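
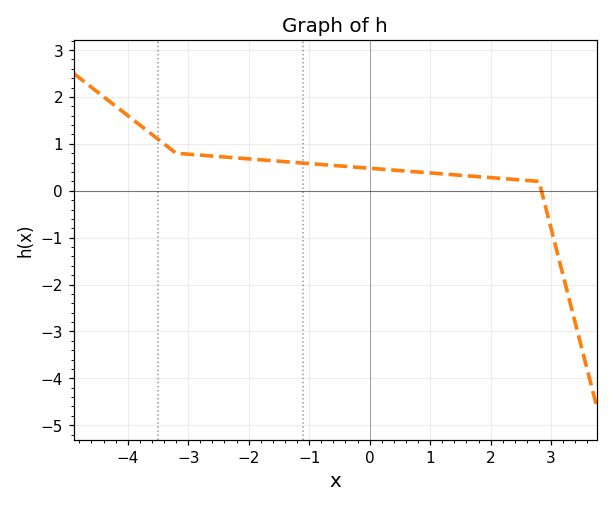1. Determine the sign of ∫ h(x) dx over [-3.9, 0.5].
positive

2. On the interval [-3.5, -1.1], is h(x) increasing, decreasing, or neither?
decreasing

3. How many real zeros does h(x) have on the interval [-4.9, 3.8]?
1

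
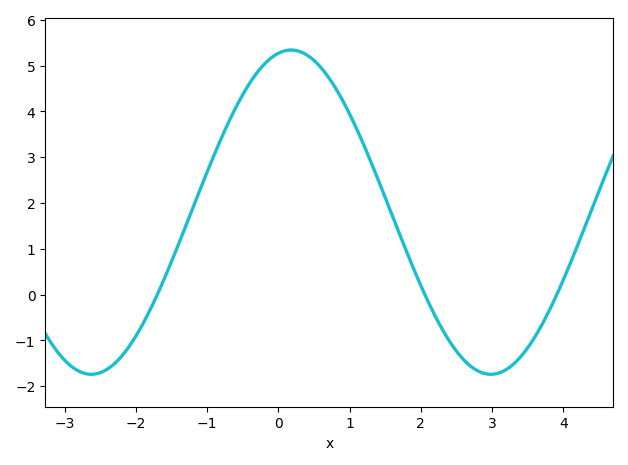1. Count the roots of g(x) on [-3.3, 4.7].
3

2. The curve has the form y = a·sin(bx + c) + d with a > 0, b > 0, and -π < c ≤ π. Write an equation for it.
y = 3.54sin(1.12x + 1.37) + 1.8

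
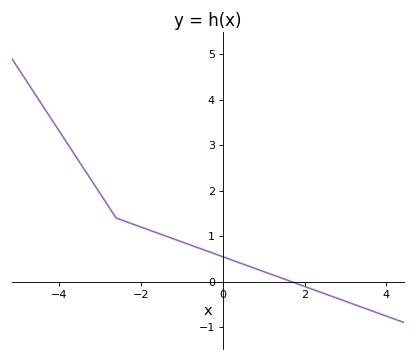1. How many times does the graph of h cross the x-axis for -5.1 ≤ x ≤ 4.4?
1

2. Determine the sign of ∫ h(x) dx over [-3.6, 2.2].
positive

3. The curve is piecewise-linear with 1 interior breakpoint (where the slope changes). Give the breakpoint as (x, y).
(-2.6, 1.4)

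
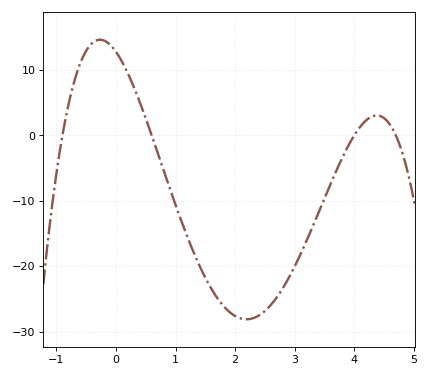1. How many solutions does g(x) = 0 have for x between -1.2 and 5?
4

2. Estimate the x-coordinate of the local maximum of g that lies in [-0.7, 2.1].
-0.269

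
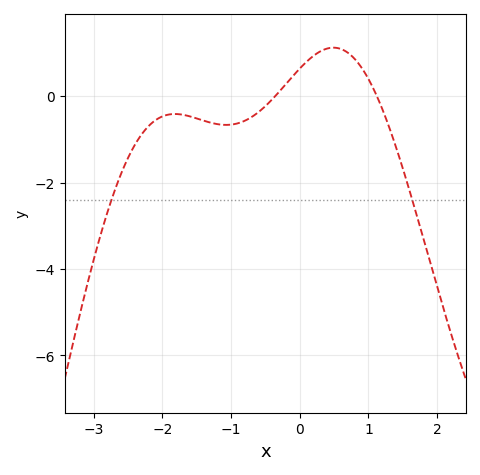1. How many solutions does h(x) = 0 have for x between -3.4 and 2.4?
2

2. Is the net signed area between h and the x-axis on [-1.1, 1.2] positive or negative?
positive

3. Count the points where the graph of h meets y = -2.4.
2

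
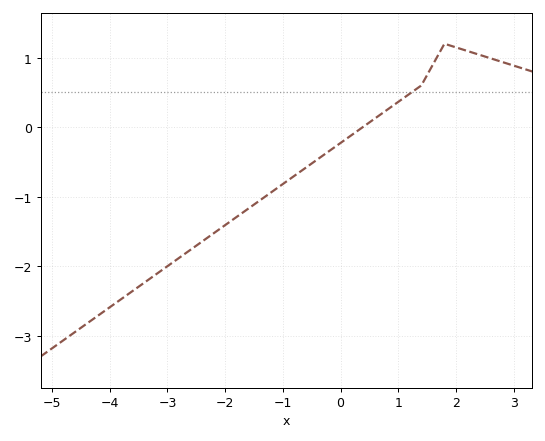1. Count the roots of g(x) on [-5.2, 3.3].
1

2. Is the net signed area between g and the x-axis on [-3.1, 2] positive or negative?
negative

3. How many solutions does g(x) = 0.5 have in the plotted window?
1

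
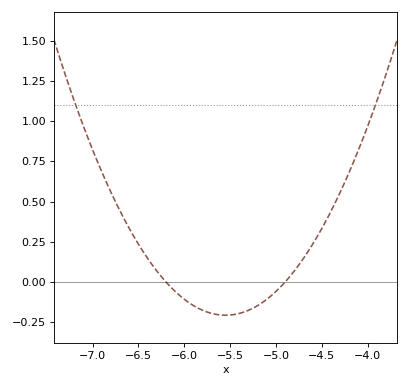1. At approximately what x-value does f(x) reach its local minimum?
-5.55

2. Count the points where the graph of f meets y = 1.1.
2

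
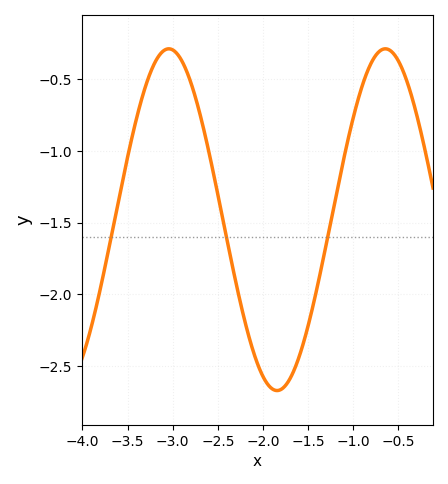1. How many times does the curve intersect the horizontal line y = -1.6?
3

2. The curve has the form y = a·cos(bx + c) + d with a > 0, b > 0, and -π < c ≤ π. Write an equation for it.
y = 1.19cos(2.62x + 1.69) - 1.48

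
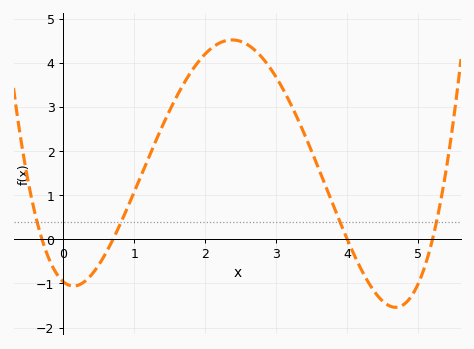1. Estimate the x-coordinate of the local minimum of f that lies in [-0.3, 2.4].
0.1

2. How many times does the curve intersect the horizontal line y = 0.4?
4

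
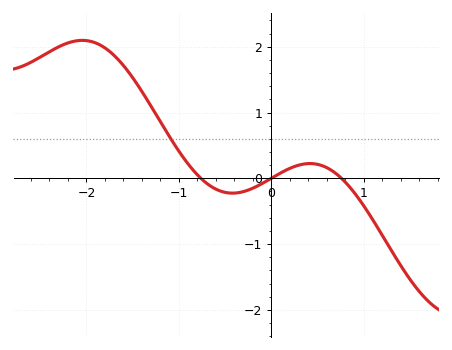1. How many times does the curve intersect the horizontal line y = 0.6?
1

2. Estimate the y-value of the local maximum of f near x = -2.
2.1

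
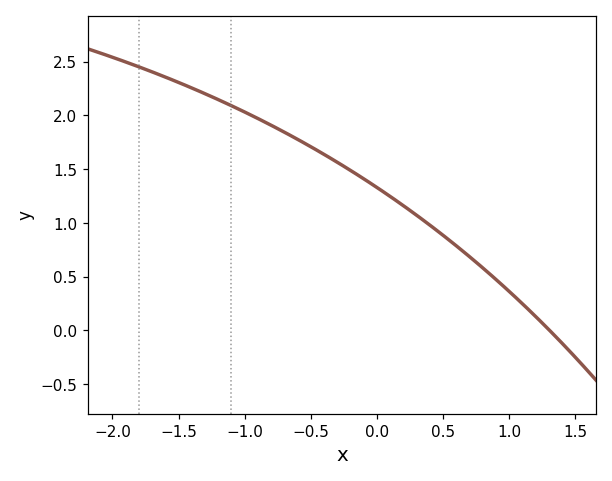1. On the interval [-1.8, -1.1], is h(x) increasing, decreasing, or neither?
decreasing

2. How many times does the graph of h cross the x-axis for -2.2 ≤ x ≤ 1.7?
1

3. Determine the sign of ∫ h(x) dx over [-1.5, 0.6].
positive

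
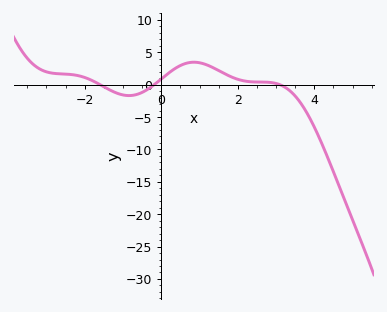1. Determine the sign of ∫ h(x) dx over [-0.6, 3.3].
positive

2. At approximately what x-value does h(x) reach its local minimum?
-0.8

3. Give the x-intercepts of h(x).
-1.6, -0.2, 3.2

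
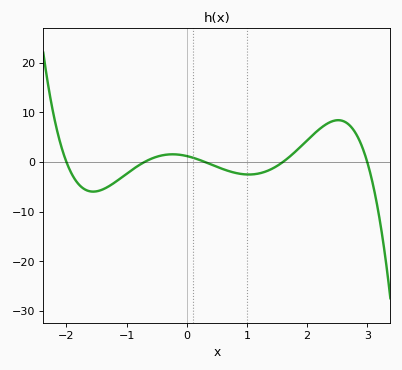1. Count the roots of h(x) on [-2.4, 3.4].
5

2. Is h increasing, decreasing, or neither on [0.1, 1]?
decreasing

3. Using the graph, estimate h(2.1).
5.49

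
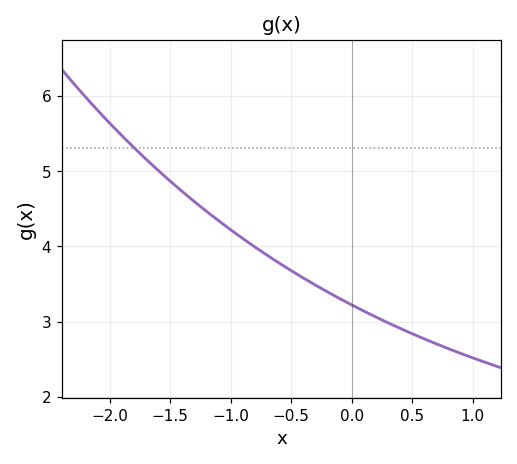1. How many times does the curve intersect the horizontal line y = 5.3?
1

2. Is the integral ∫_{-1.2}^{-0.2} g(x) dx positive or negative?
positive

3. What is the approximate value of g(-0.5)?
3.68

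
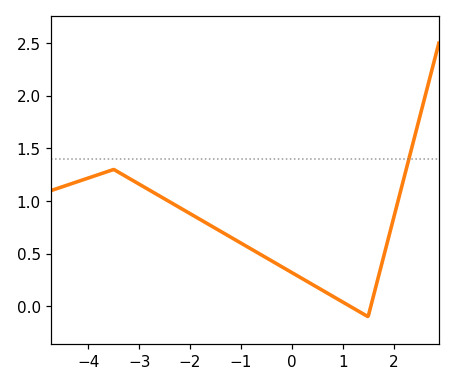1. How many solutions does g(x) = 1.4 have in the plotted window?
1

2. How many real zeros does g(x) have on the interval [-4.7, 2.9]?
2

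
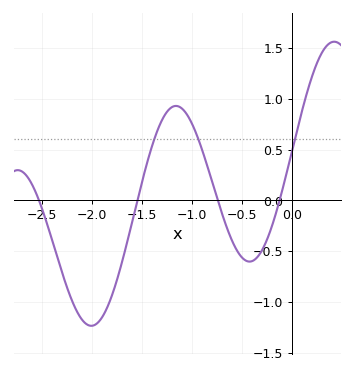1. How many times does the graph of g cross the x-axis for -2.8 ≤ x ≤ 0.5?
4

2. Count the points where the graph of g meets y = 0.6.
3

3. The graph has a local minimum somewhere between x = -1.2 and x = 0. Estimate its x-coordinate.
-0.4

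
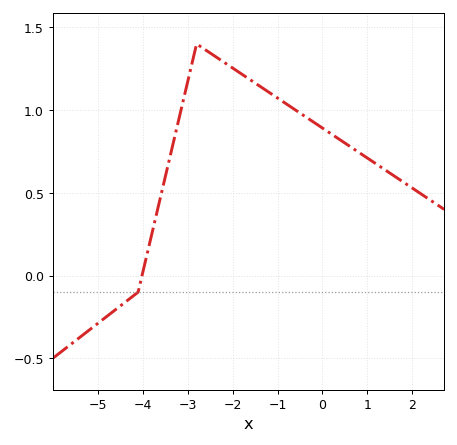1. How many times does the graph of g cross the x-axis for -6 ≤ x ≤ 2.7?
1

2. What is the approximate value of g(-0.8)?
1.05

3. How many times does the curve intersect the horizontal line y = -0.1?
1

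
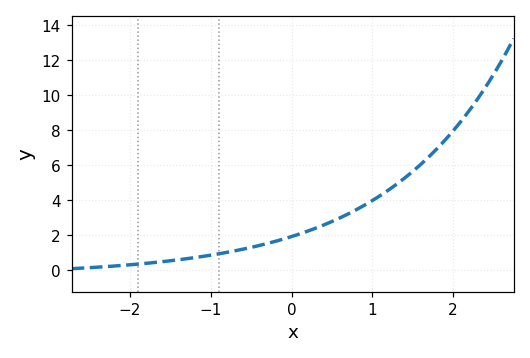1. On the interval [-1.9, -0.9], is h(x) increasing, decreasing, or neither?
increasing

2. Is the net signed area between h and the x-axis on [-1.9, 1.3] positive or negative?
positive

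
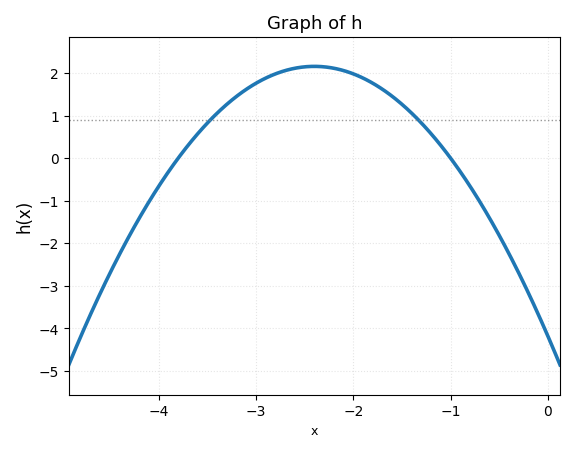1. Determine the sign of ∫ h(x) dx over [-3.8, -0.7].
positive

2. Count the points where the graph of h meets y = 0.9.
2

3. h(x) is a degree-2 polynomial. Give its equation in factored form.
y = -1.1(x + 3.8)(x + 1)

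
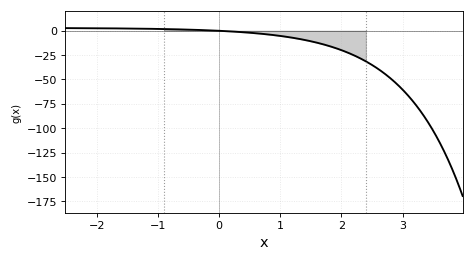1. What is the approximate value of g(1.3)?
-8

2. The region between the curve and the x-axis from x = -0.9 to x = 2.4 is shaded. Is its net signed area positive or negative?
negative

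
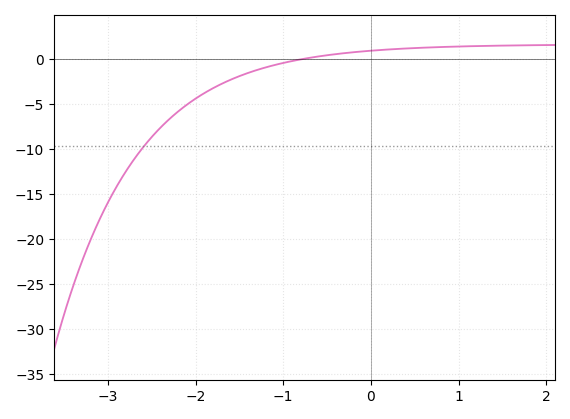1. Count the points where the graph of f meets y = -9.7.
1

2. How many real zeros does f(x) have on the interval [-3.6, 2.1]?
1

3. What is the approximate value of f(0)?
0.88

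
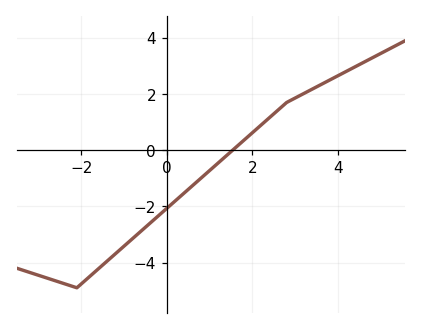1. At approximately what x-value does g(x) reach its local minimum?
-2.2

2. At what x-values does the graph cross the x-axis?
1.6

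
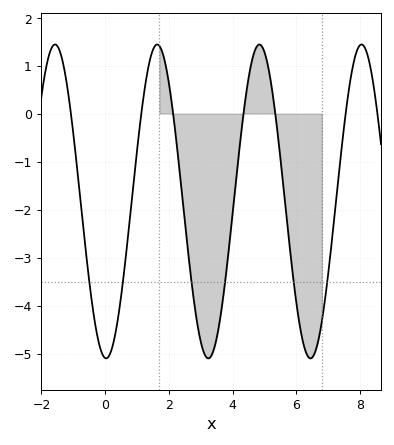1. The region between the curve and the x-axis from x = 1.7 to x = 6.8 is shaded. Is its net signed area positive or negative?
negative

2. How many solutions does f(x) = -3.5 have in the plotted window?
6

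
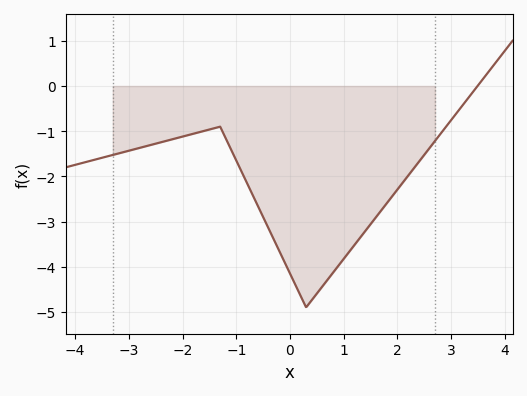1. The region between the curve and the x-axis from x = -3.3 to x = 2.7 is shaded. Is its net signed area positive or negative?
negative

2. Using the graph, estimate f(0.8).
-4.1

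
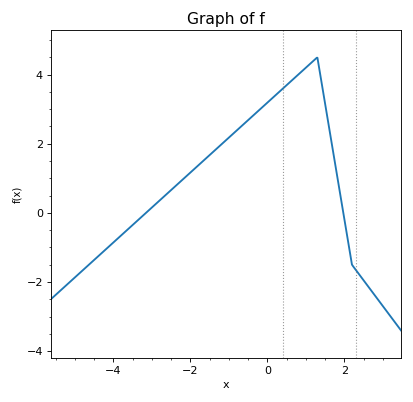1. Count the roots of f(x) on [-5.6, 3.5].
2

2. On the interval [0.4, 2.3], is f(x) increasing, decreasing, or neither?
neither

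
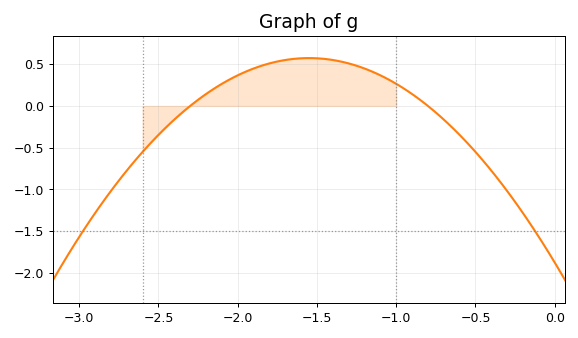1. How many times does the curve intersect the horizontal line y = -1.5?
2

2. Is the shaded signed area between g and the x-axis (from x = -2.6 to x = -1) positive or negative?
positive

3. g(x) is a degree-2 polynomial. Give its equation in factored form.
y = -1.02(x + 2.3)(x + 0.8)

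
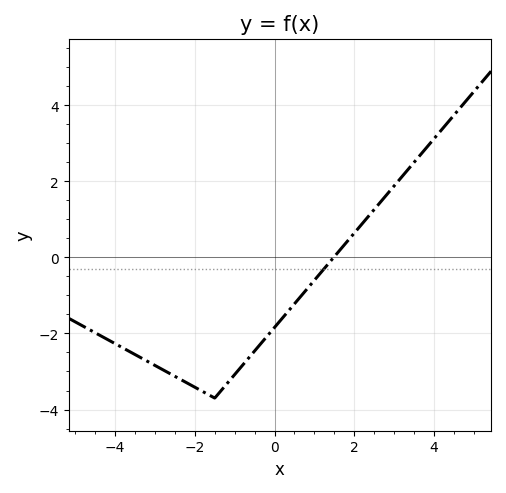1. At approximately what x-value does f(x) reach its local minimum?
-1.5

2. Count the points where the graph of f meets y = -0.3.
1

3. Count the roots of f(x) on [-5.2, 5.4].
1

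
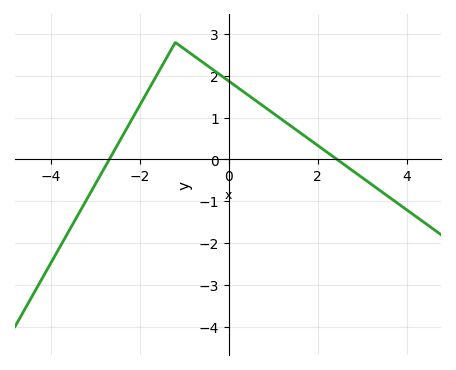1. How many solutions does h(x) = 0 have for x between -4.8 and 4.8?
2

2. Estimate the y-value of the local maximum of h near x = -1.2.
2.8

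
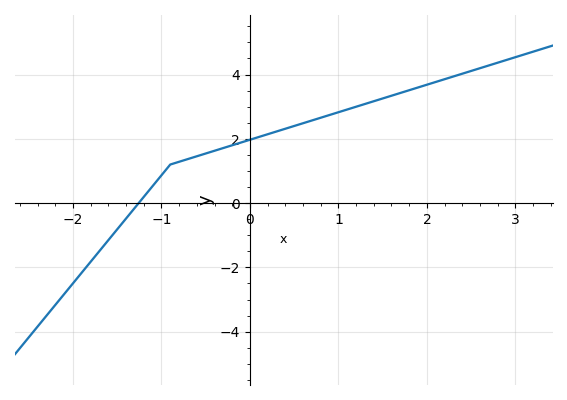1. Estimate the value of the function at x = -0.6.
1.4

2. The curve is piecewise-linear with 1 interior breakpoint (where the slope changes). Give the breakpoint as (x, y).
(-0.9, 1.2)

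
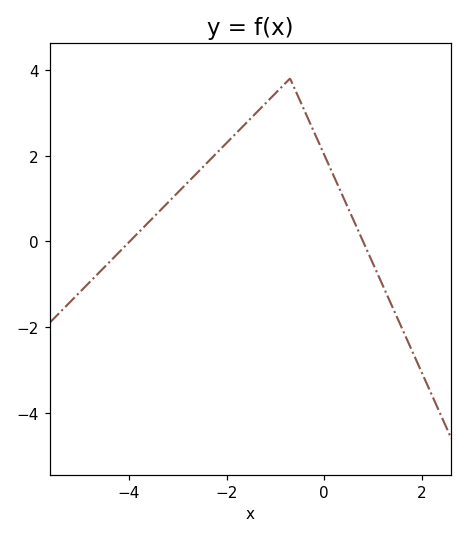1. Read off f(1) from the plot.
-0.6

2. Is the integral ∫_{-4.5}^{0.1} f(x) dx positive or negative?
positive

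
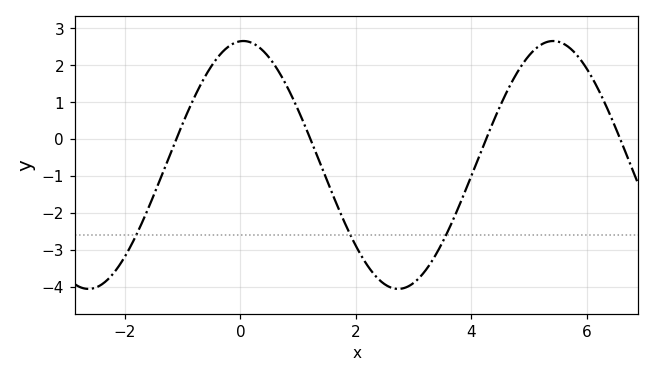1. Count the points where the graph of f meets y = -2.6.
3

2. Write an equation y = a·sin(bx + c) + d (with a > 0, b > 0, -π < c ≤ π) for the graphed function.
y = 3.36sin(1.17x + 1.51) - 0.7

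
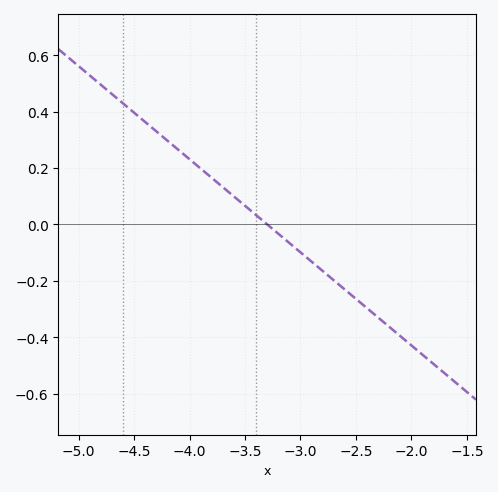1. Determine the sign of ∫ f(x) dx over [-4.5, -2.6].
positive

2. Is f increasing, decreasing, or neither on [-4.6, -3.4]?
decreasing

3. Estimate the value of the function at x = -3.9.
0.2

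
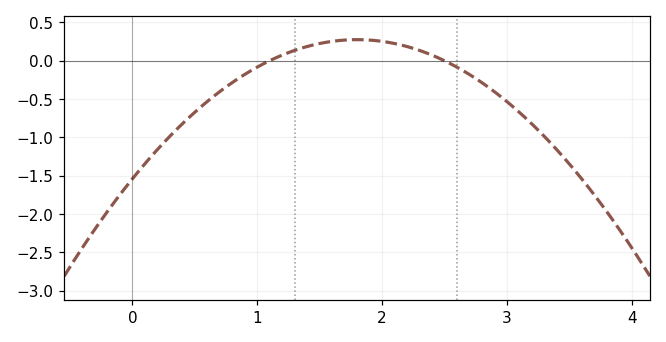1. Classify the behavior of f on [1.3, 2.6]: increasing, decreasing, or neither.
neither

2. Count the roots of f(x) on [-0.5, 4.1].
2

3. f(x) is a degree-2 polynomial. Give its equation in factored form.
y = -0.56(x - 1.1)(x - 2.5)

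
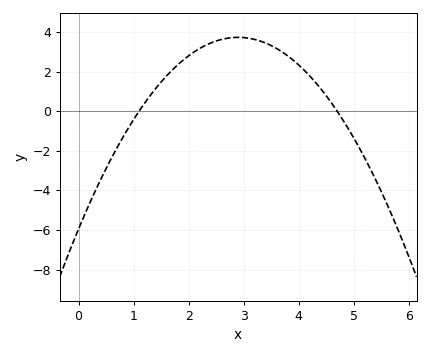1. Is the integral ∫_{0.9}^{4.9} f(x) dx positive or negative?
positive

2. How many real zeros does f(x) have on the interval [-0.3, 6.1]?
2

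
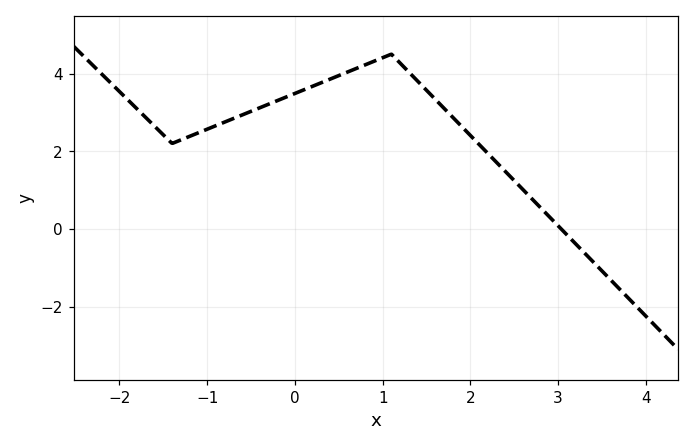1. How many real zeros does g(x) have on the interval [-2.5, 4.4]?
1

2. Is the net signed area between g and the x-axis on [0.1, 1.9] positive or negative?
positive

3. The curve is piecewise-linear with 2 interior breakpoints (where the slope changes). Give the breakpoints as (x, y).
(-1.4, 2.2); (1.1, 4.5)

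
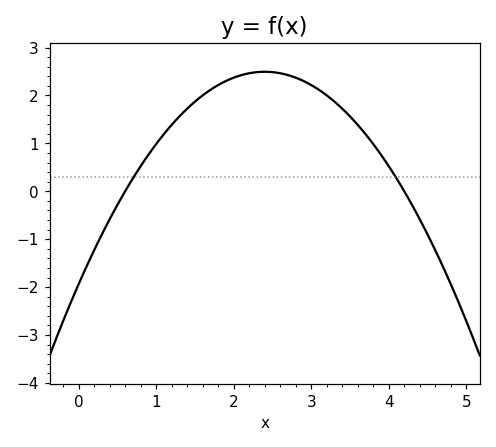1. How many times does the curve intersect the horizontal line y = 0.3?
2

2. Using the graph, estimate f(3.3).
1.9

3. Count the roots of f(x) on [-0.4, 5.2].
2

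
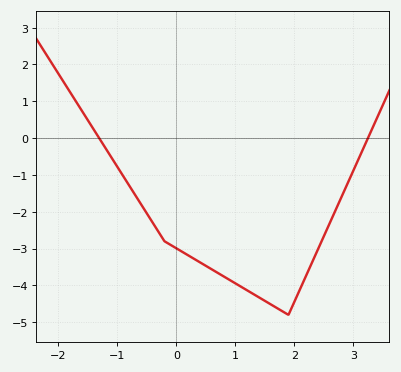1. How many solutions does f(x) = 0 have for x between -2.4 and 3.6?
2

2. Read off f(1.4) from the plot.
-4.32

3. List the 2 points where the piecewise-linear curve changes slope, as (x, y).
(-0.2, -2.8); (1.9, -4.8)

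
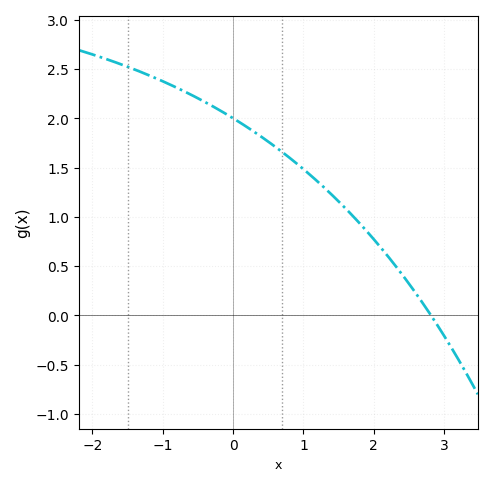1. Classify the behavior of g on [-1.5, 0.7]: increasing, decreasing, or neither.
decreasing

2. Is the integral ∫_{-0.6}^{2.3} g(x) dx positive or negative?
positive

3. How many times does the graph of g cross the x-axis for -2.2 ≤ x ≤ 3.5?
1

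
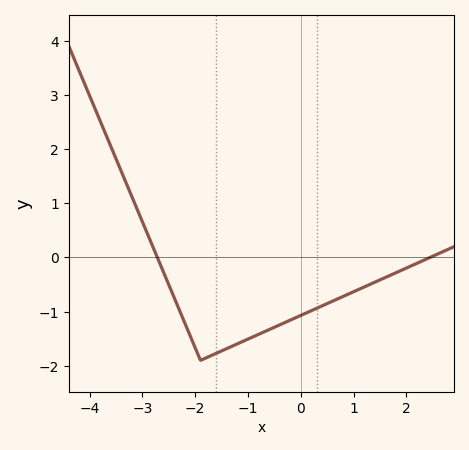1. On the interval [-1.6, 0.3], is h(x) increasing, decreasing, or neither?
increasing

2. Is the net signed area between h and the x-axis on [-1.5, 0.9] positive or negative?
negative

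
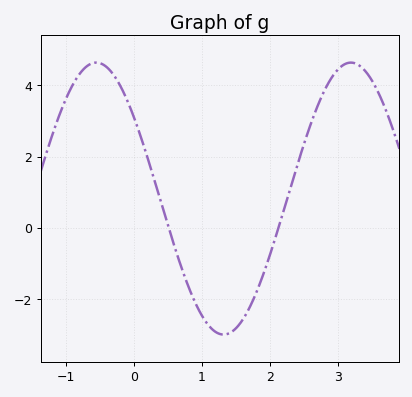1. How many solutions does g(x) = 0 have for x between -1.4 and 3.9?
2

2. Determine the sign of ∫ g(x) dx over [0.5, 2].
negative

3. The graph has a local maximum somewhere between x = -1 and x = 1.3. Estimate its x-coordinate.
-0.555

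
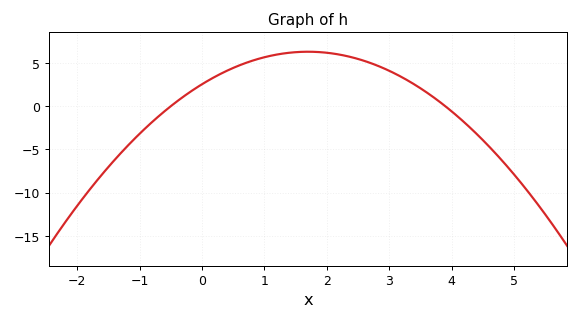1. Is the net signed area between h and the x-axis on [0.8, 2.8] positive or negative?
positive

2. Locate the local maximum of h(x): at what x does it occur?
1.6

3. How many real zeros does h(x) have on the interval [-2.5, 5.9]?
2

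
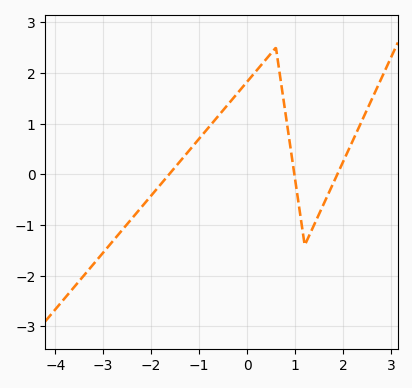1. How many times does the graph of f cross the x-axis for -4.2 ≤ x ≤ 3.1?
3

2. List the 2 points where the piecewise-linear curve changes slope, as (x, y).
(0.6, 2.5); (1.2, -1.4)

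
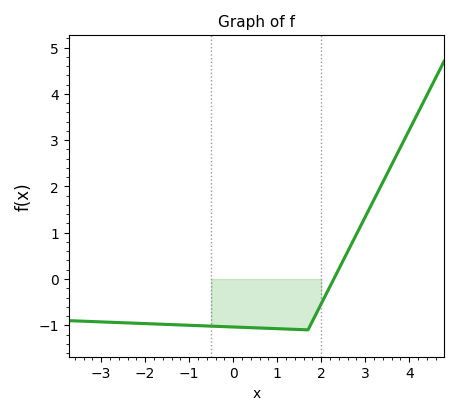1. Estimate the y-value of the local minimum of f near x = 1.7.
-1.1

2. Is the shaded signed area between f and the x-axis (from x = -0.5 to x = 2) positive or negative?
negative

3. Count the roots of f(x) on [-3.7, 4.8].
1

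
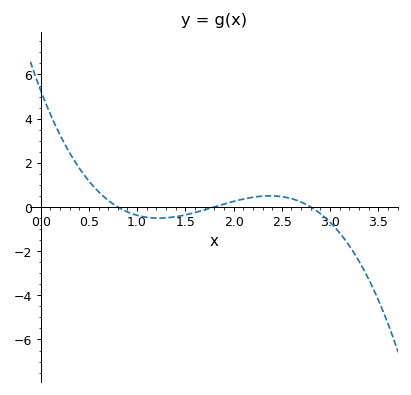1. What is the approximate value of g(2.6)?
0.377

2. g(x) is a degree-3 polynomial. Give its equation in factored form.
y = -1.31(x - 0.8)(x - 1.8)(x - 2.8)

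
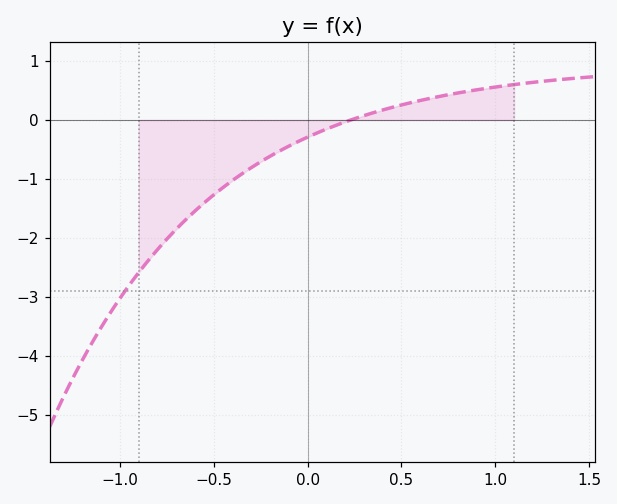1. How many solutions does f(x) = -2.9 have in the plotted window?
1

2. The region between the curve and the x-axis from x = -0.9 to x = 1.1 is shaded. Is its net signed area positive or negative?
negative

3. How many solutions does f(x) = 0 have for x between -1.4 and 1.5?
1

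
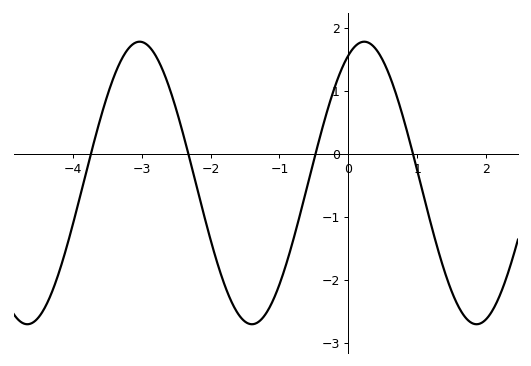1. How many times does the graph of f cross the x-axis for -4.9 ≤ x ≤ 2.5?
4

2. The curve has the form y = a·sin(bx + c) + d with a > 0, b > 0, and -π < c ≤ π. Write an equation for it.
y = 2.24sin(1.9x + 1.1) - 0.46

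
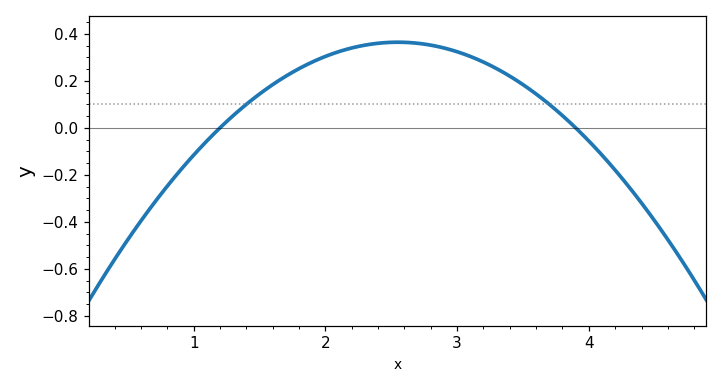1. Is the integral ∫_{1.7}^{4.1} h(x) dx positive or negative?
positive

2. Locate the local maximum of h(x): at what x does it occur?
2.6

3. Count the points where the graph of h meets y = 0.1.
2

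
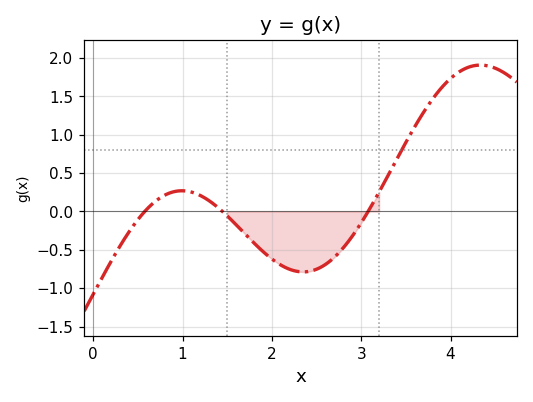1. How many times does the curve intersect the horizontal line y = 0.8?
1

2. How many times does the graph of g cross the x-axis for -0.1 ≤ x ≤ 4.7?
3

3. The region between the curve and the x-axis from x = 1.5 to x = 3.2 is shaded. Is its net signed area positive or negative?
negative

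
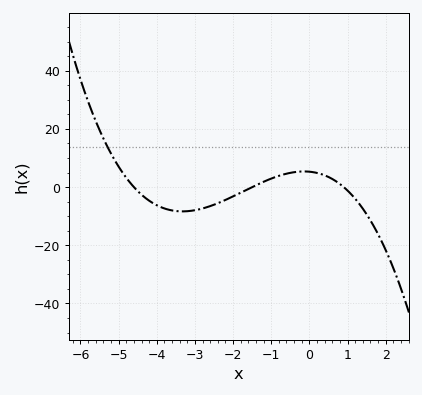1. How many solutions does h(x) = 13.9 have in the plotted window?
1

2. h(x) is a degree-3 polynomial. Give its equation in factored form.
y = -0.85(x + 4.6)(x + 1.5)(x - 0.9)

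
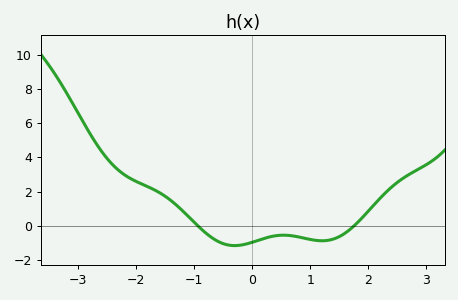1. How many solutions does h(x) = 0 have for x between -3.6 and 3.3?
2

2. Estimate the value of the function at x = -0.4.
-1.13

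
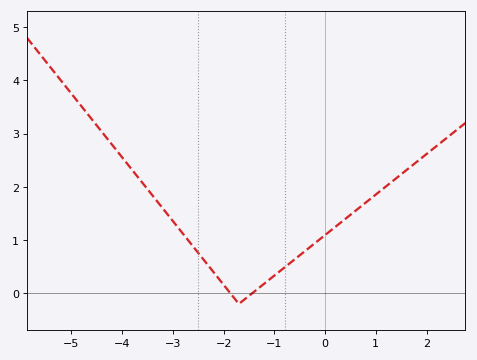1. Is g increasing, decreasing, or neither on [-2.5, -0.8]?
neither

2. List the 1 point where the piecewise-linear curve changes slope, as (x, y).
(-1.7, -0.2)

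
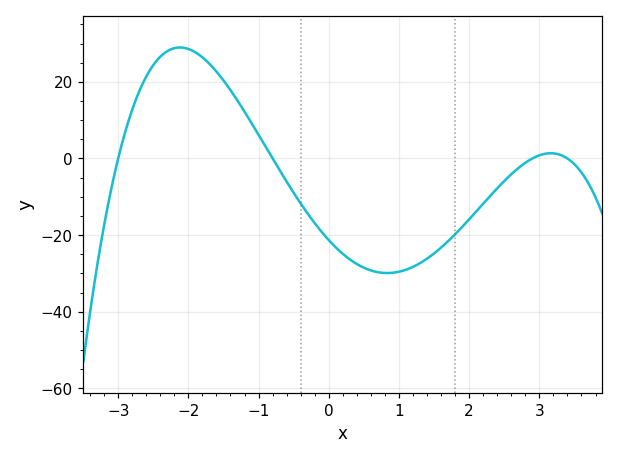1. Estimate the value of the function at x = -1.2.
12.2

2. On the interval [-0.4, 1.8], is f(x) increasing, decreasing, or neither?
neither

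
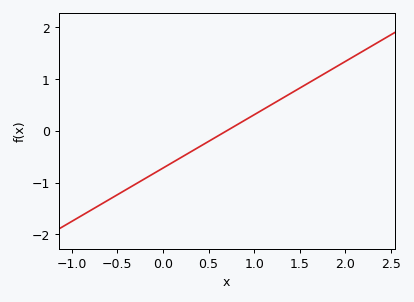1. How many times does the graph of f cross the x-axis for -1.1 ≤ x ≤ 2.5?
1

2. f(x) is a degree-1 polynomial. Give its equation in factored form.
y = 1.03(x - 0.7)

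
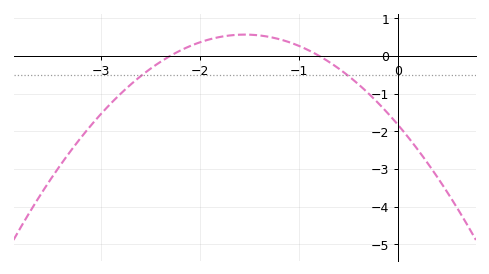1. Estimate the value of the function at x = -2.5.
-0.3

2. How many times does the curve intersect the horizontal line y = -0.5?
2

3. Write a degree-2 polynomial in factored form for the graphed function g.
y = -1(x + 2.3)(x + 0.8)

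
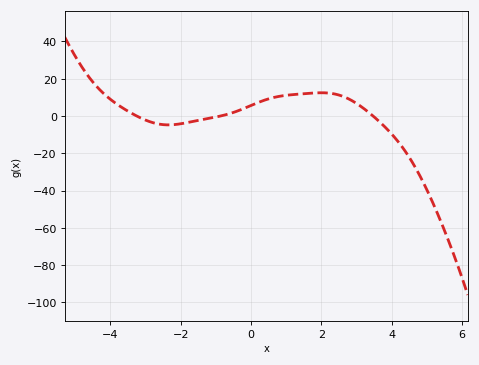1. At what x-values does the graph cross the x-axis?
-3.2, -0.8, 3.4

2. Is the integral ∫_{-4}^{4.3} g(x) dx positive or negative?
positive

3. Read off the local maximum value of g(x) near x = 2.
12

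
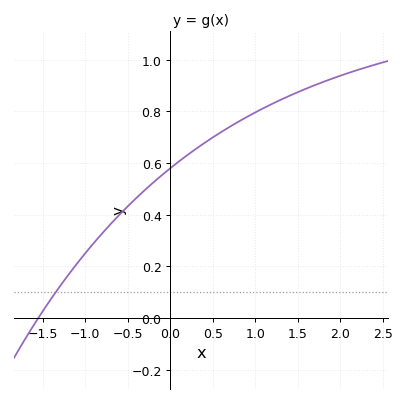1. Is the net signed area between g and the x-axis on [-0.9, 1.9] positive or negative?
positive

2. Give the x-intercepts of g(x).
-1.55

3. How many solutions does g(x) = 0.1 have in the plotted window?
1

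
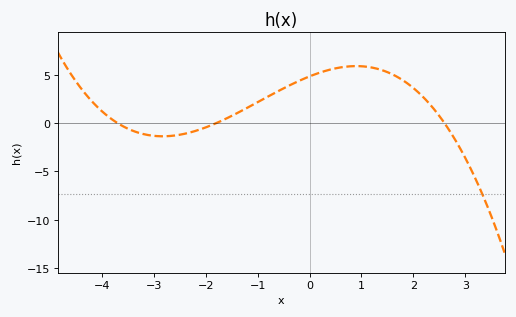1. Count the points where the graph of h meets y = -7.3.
1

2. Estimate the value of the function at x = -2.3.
-1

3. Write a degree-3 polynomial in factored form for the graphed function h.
y = -0.28(x + 3.7)(x + 1.8)(x - 2.6)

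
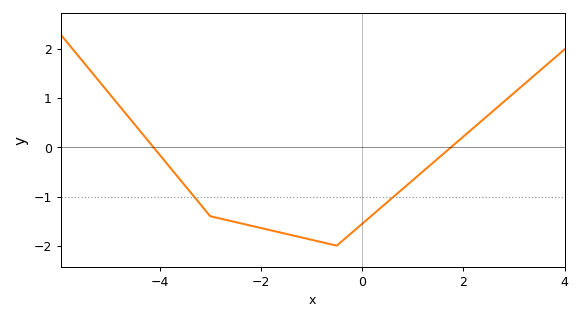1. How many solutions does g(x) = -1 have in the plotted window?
2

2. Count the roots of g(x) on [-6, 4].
2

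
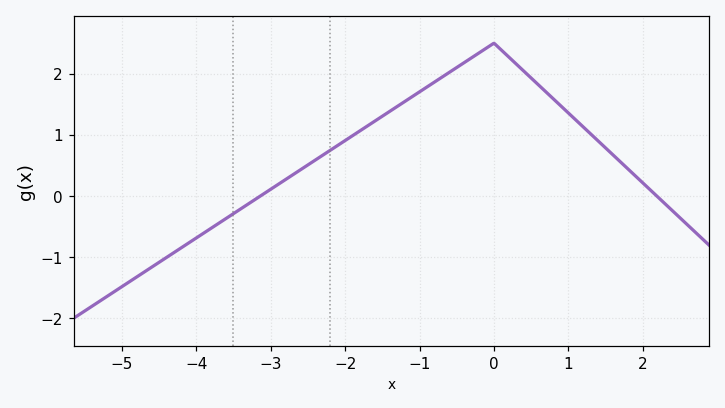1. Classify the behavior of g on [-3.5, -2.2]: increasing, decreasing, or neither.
increasing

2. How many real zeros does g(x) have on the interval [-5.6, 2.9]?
2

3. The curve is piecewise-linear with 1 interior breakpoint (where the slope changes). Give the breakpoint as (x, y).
(0, 2.5)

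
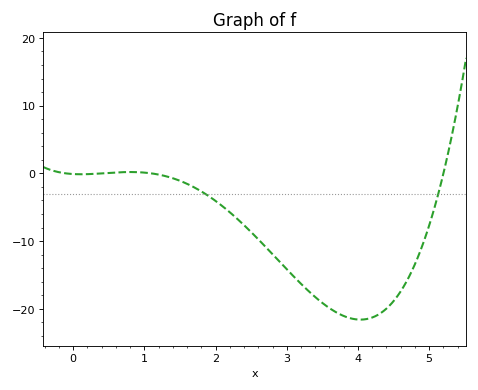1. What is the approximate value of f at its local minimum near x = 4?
-21.6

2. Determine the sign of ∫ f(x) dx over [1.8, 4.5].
negative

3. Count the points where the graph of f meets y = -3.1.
2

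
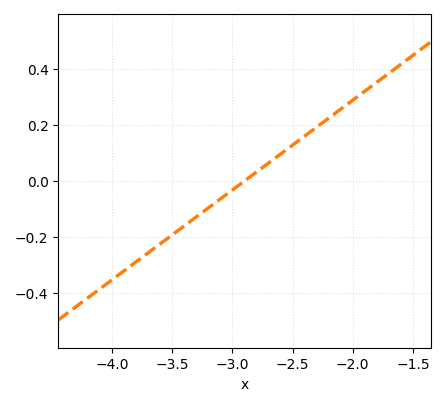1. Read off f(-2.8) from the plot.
0.032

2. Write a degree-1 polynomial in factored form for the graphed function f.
y = 0.32(x + 2.9)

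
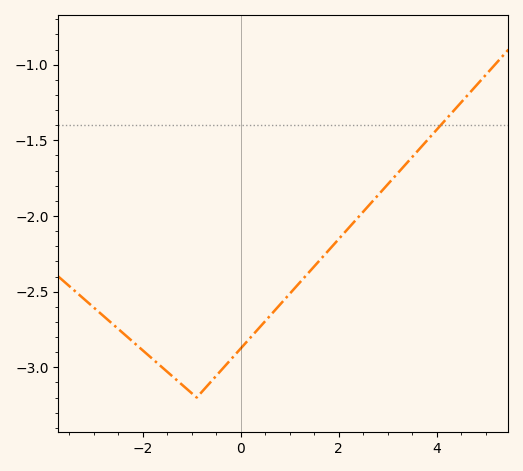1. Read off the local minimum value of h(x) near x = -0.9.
-3.2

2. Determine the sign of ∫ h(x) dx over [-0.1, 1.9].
negative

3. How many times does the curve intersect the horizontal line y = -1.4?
1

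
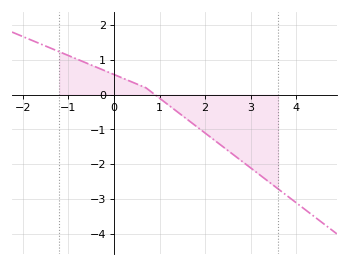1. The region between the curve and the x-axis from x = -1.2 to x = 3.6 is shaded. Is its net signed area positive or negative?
negative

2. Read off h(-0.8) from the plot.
1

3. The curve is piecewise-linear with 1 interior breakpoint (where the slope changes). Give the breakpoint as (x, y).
(0.7, 0.2)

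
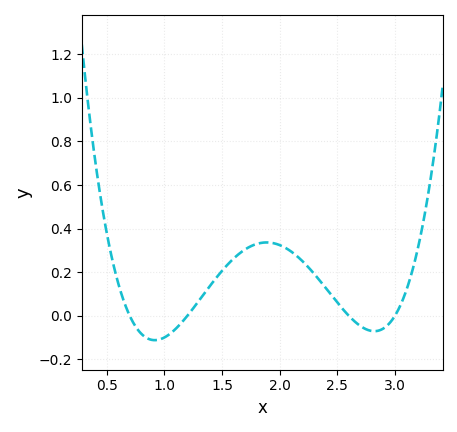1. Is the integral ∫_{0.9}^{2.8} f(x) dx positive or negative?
positive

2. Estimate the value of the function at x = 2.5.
0.06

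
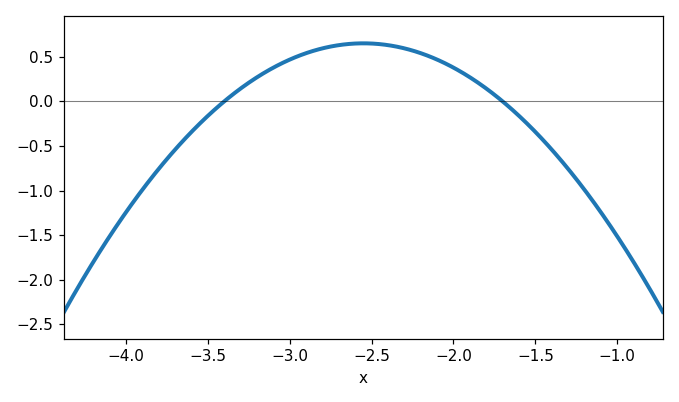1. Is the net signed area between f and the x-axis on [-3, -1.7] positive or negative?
positive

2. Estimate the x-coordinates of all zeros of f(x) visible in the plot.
-3.4, -1.7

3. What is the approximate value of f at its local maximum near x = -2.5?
0.65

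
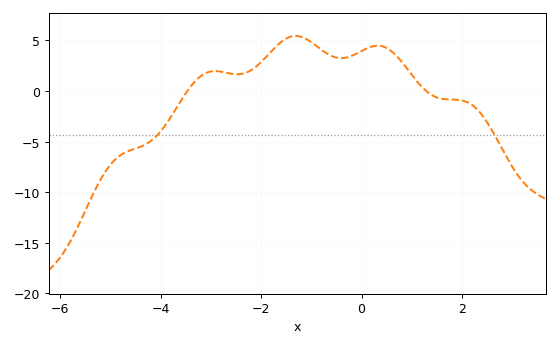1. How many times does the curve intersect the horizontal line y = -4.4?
2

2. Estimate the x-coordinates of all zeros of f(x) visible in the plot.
-3.47, 1.29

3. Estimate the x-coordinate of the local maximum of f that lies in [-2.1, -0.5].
-1.32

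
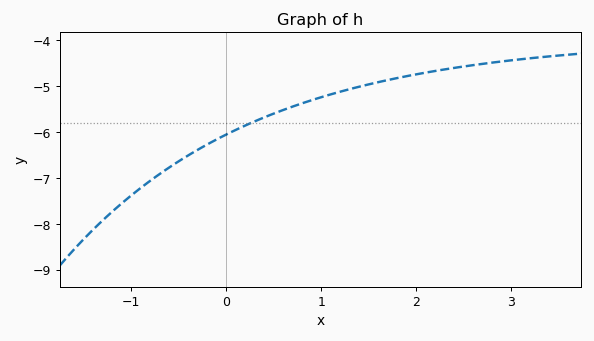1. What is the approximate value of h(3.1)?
-4.41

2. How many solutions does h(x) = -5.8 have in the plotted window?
1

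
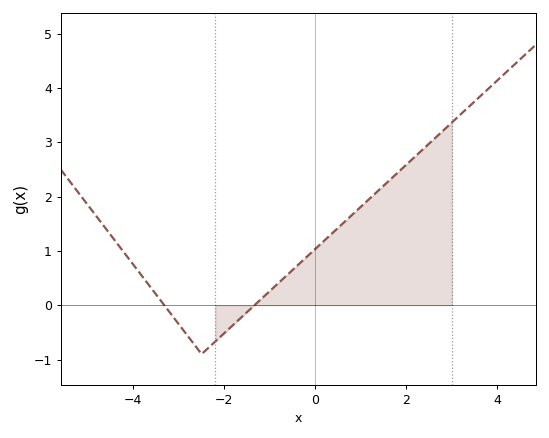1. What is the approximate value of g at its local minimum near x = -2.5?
-0.899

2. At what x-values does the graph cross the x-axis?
-3.32, -1.34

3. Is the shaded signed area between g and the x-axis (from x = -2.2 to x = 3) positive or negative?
positive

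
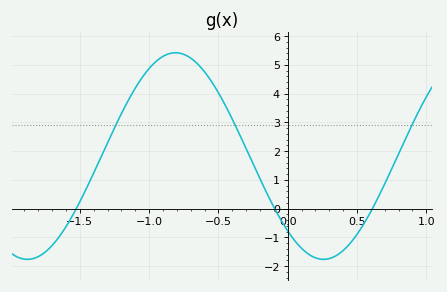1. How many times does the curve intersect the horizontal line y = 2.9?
3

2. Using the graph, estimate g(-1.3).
2.3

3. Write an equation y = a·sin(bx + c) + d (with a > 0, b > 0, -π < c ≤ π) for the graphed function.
y = 3.59sin(2.9x - 2.3) + 1.83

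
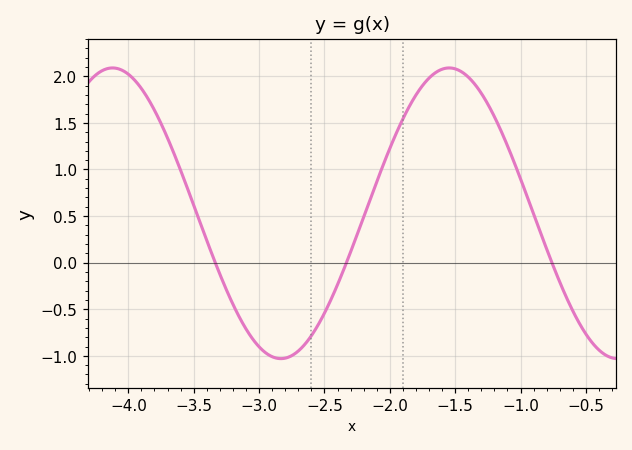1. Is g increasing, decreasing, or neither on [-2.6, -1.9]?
increasing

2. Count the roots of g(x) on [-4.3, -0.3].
3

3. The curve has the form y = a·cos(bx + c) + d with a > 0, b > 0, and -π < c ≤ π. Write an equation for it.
y = 1.56cos(2.44x - 2.51) + 0.53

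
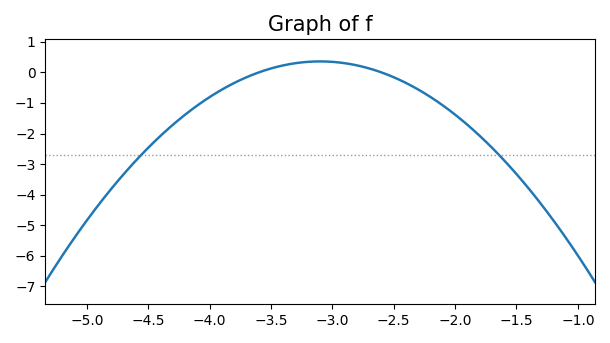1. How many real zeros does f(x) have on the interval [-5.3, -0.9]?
2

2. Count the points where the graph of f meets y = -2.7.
2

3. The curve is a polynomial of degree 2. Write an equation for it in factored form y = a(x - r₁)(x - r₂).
y = -1.44(x + 3.6)(x + 2.6)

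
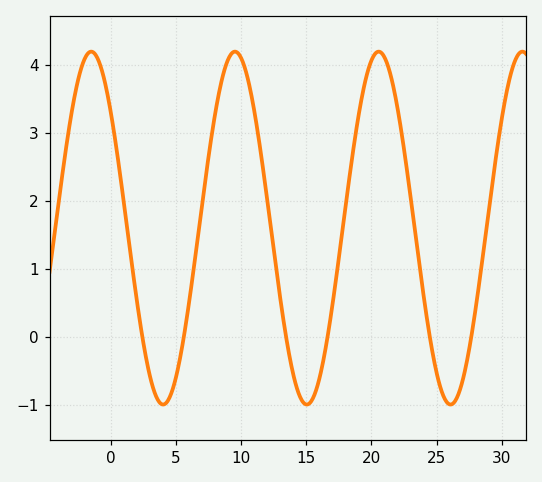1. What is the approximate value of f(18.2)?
2.19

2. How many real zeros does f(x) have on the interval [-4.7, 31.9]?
6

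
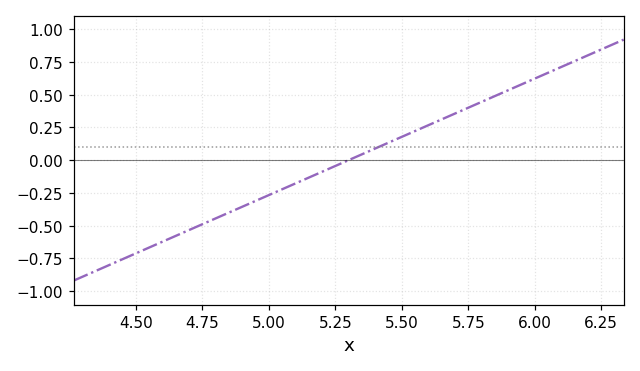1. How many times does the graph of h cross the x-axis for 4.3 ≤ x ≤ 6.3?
1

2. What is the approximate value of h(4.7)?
-0.55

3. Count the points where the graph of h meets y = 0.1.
1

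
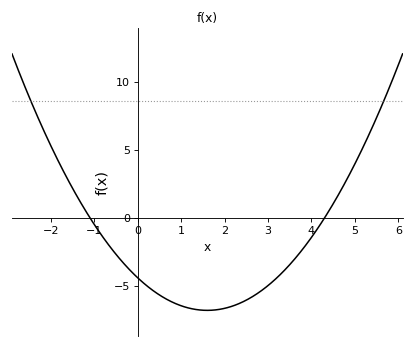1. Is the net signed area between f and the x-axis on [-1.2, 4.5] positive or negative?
negative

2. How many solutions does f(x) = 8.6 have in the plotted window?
2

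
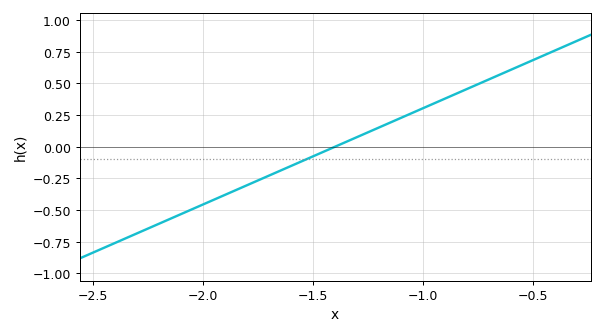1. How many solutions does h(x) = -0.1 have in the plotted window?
1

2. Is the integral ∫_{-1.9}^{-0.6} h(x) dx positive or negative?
positive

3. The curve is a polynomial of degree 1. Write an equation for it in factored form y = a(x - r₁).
y = 0.76(x + 1.4)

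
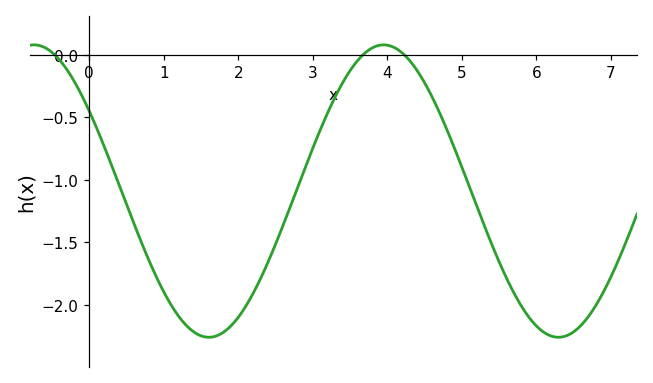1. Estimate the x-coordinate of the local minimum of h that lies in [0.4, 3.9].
1.6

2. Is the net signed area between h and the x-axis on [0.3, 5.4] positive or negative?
negative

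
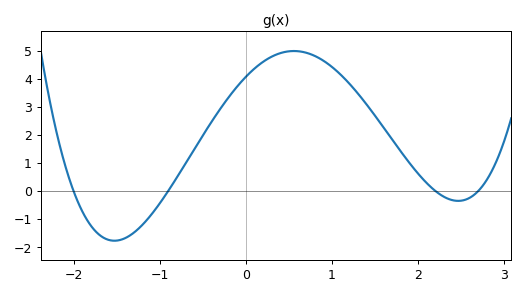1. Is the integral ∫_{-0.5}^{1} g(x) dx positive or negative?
positive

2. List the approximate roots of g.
-2, -0.9, 2.2, 2.7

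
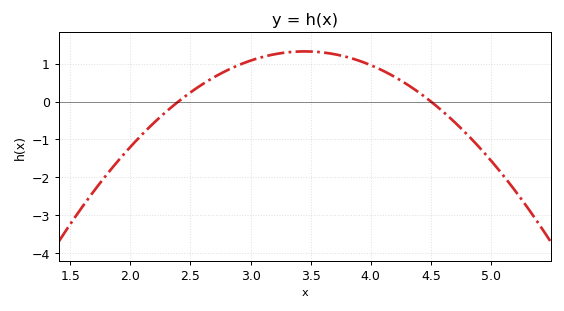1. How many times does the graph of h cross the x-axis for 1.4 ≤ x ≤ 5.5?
2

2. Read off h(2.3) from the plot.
-0.3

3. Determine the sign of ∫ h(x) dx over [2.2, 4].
positive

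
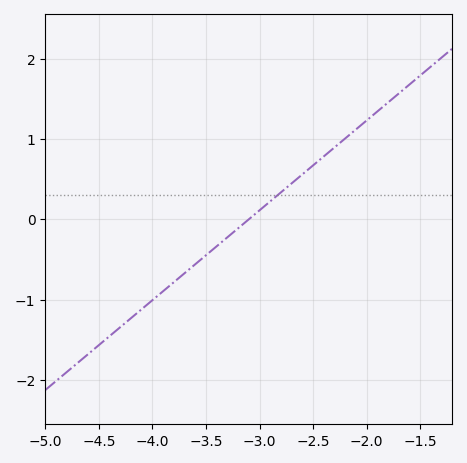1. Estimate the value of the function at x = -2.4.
0.784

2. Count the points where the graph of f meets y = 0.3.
1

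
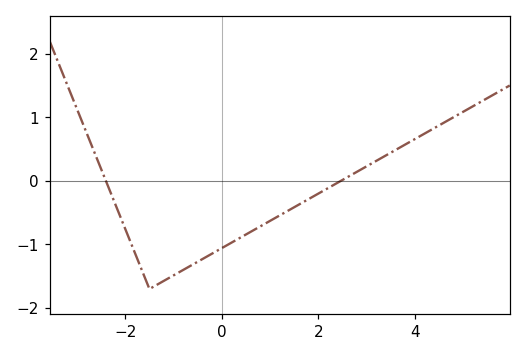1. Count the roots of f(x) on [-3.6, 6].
2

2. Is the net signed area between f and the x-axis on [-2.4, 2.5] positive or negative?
negative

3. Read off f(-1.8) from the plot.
-1.13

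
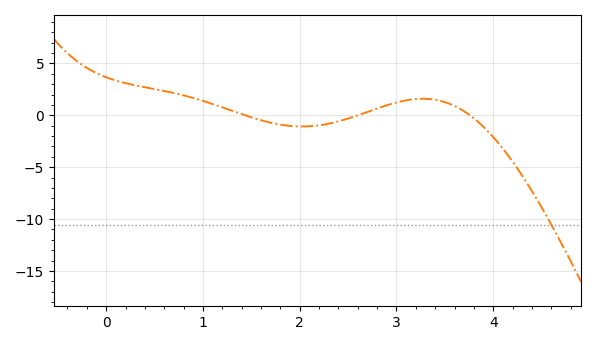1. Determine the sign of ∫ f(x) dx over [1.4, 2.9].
negative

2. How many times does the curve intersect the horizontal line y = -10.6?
1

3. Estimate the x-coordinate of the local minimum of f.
2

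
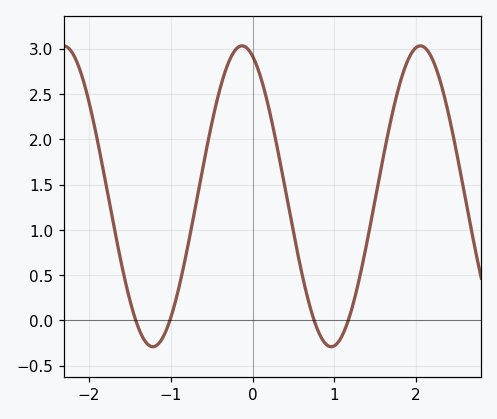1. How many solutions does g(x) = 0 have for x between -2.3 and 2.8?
4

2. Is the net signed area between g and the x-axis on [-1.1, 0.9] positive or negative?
positive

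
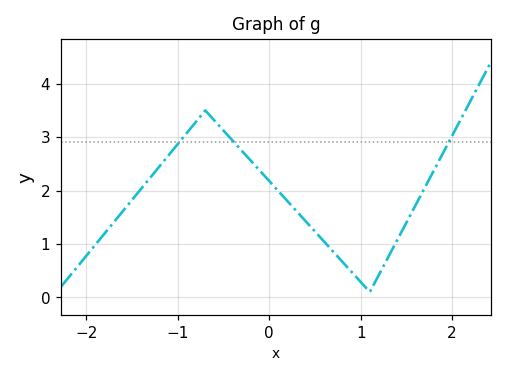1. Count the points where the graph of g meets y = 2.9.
3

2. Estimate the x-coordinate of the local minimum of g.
1.1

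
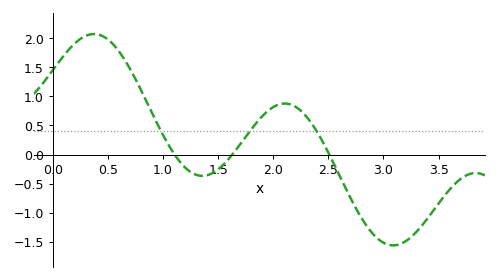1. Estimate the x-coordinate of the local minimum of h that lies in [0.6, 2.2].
1.36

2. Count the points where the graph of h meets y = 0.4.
3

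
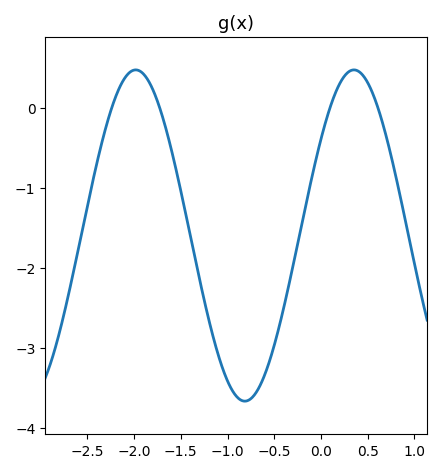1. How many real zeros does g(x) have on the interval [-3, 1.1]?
4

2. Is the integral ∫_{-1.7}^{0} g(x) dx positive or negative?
negative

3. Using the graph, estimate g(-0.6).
-3.32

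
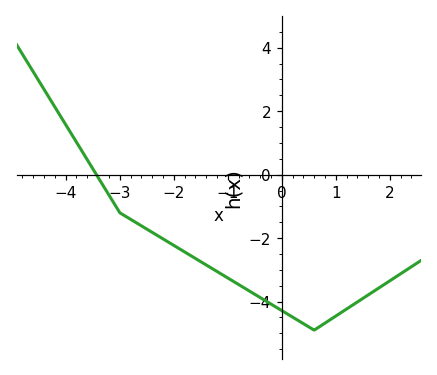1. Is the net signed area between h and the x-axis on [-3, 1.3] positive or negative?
negative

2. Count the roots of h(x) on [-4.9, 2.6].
1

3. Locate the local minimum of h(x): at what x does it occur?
0.6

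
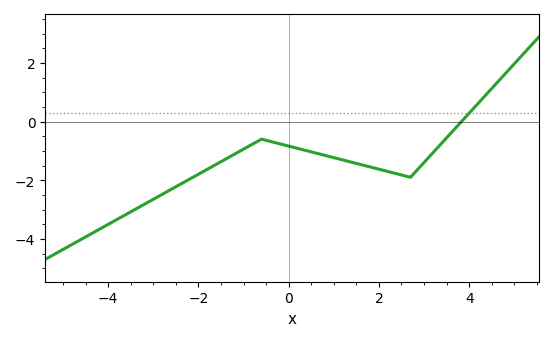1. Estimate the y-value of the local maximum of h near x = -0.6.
-0.6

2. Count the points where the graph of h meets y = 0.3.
1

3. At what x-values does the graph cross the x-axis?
3.83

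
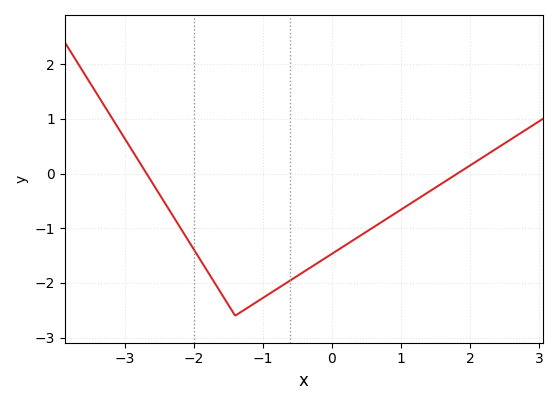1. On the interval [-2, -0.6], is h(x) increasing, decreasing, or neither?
neither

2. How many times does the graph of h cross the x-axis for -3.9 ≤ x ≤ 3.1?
2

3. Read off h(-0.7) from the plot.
-2.03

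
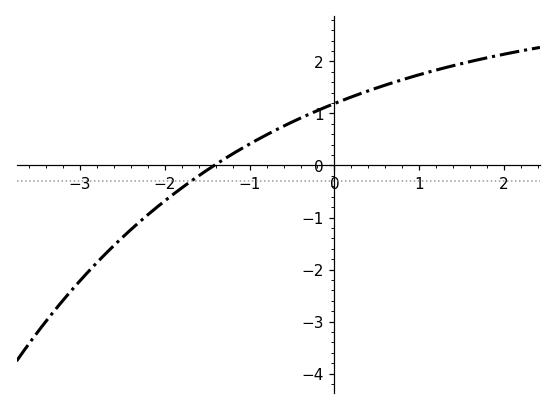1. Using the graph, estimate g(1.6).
2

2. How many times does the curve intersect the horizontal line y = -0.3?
1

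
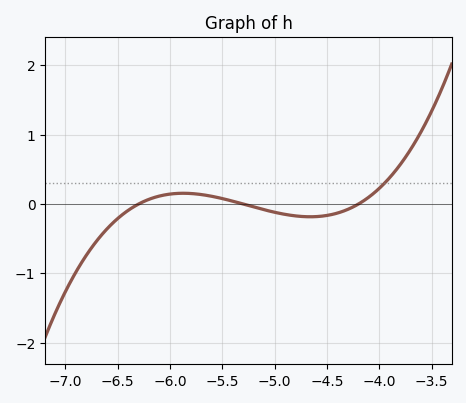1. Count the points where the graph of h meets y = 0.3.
1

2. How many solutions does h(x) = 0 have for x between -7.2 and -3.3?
3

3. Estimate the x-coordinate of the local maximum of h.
-5.87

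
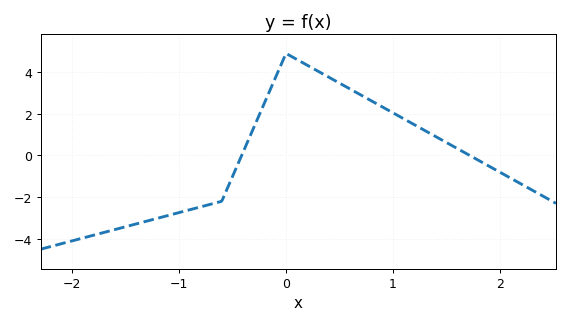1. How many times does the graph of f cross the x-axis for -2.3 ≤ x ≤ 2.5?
2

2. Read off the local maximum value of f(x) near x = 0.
4.9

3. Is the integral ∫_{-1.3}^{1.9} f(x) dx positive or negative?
positive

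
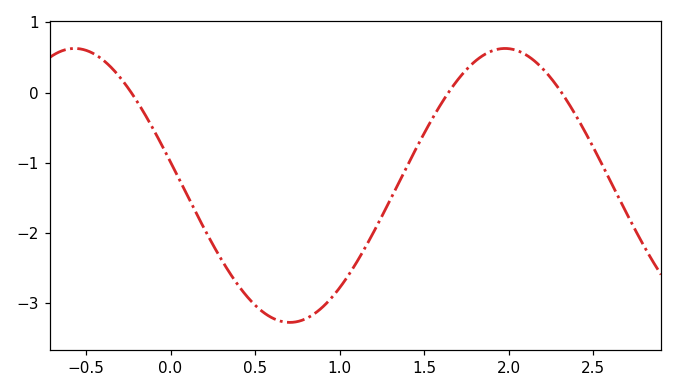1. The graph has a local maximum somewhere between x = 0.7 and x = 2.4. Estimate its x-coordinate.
2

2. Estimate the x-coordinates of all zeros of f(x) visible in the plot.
-0.25, 1.65, 2.3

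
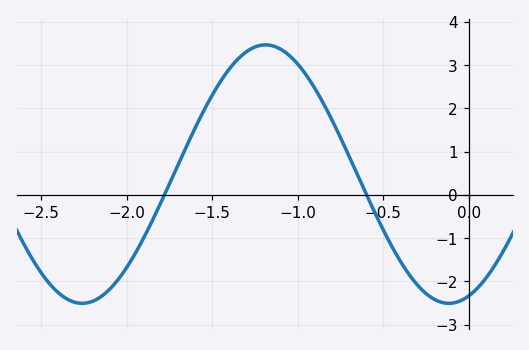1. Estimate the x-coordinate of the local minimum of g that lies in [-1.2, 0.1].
-0.1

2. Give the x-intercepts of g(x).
-1.8, -0.6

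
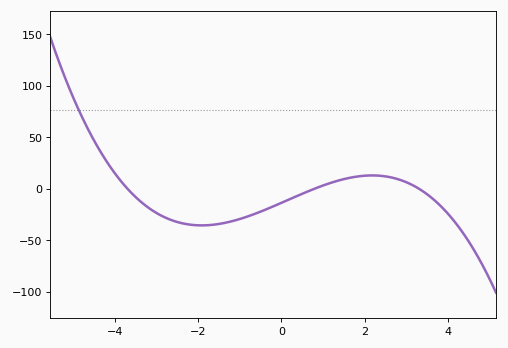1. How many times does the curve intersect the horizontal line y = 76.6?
1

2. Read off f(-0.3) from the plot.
-20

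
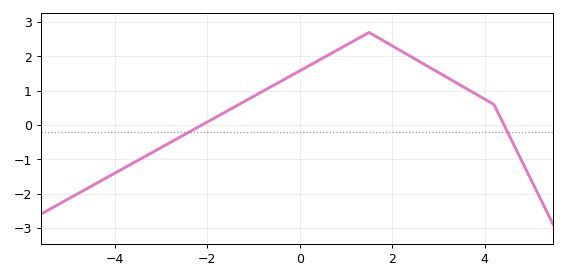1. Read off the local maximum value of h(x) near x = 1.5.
2.7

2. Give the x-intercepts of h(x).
-2.12, 4.42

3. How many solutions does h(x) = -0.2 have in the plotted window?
2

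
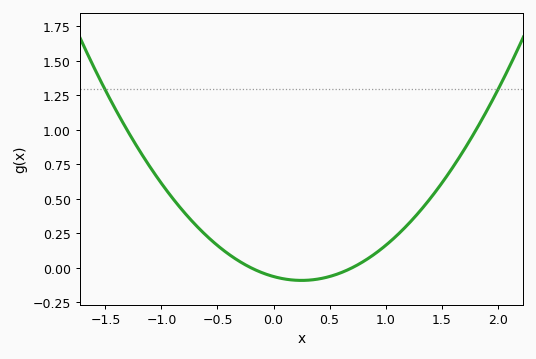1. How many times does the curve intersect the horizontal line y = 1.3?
2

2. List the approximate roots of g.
-0.2, 0.7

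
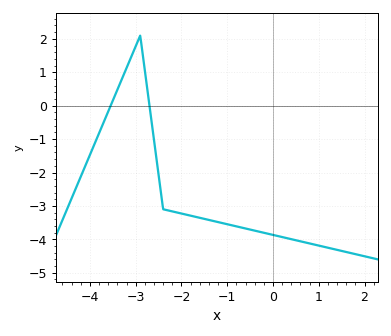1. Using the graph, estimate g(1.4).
-4.3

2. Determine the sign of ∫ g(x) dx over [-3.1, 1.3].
negative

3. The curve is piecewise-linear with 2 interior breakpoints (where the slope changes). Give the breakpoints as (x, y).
(-2.9, 2.1); (-2.4, -3.1)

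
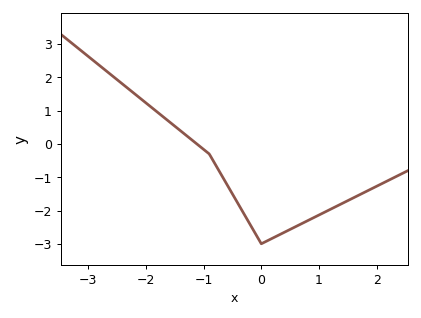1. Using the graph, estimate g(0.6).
-2.48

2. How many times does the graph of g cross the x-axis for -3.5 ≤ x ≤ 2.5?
1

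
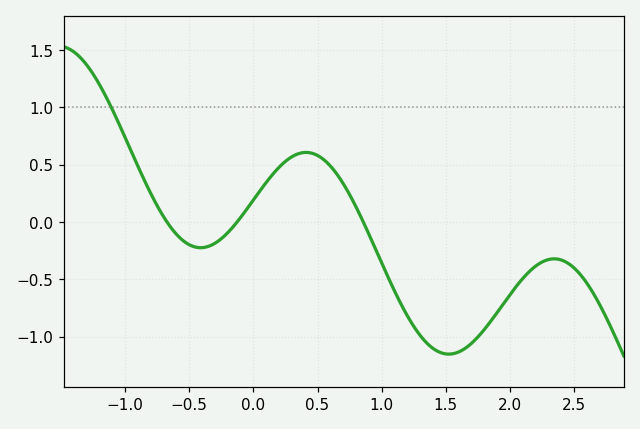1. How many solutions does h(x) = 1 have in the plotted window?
1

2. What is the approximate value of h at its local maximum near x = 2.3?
-0.321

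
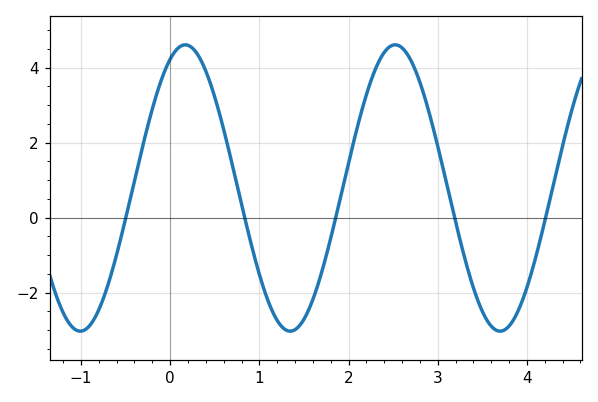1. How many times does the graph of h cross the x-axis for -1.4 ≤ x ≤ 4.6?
5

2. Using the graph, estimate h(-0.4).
1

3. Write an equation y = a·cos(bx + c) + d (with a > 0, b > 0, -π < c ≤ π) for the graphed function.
y = 3.82cos(2.7x - 0.45) + 0.79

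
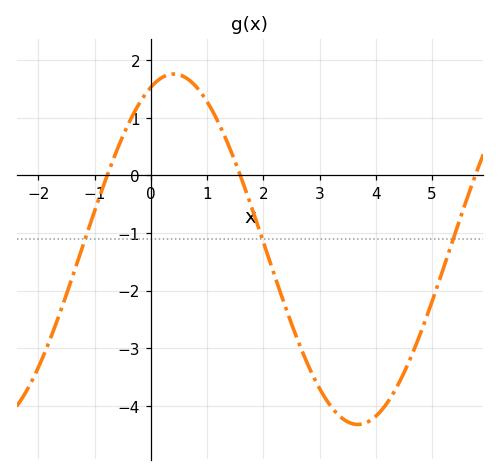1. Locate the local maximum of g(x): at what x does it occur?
0.4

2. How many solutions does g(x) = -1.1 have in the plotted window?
3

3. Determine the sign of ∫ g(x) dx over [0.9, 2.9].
negative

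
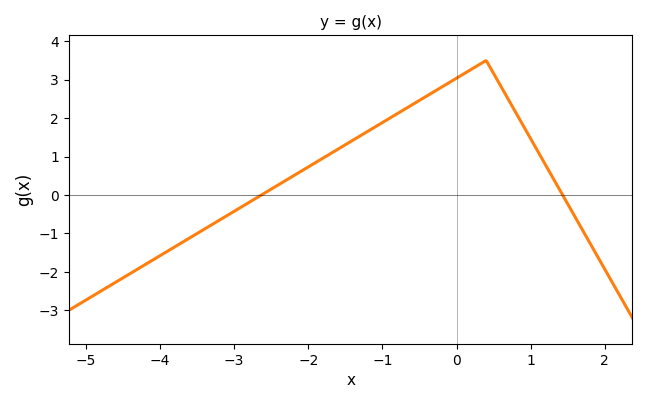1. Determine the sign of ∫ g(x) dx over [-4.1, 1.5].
positive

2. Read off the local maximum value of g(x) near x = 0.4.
3.5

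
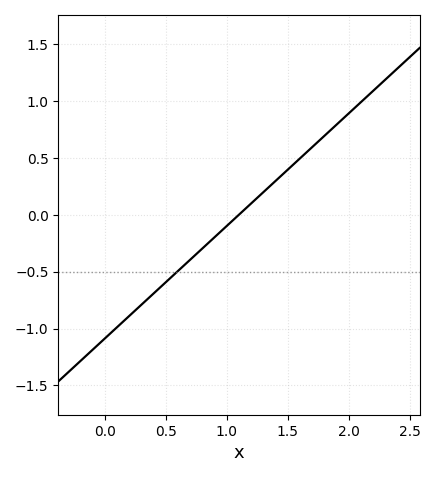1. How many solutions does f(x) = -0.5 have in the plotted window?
1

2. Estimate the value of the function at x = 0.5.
-0.6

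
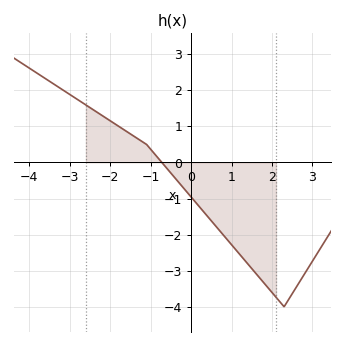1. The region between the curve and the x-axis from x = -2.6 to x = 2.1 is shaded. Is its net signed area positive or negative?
negative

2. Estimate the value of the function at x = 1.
-2.3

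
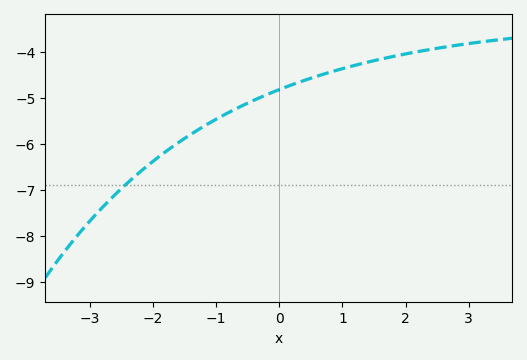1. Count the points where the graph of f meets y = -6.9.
1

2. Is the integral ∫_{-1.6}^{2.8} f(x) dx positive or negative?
negative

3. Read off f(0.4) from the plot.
-4.6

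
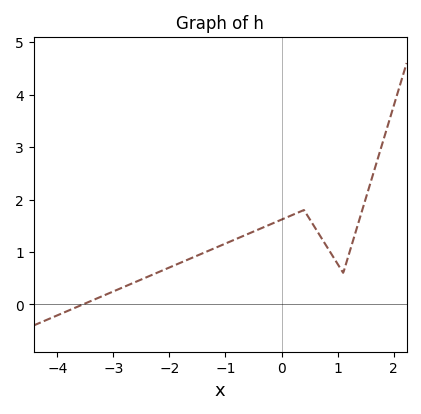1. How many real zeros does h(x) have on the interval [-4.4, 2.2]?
1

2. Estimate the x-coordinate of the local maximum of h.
0.398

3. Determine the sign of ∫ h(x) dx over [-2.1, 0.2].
positive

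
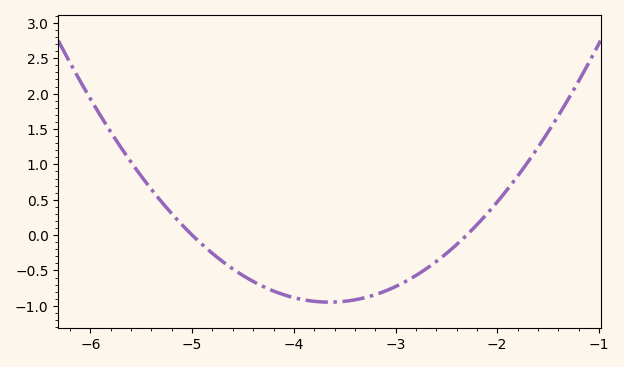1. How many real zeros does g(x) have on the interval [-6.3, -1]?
2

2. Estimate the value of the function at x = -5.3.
0.45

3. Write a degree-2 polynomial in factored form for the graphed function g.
y = 0.52(x + 5)(x + 2.3)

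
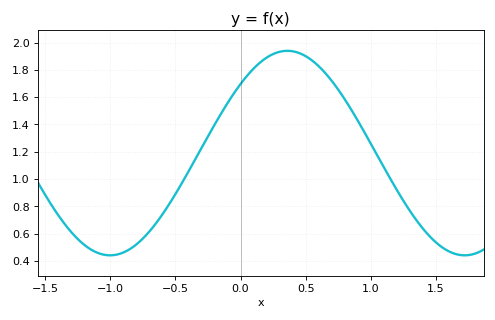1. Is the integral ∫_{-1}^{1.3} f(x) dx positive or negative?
positive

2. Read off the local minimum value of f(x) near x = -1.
0.44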